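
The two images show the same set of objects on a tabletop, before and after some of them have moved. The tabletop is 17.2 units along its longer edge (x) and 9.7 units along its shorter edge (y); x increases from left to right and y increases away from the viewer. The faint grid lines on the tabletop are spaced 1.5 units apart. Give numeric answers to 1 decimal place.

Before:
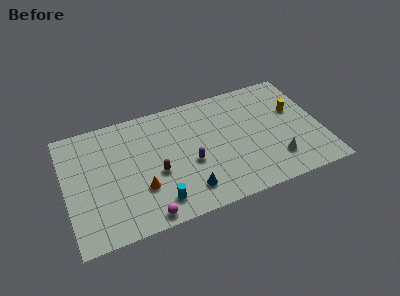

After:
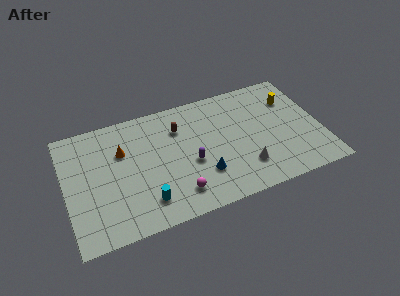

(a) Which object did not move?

the purple capsule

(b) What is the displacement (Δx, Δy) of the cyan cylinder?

(-0.8, 0.3)

The cyan cylinder started near (5.9, 1.7) and ended near (5.1, 2.0).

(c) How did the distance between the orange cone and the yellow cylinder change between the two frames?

+0.5

The distance was about 11.1 in the first image and 11.6 in the second, so they moved 0.5 units further apart.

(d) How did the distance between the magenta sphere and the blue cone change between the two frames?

-1.1

Before: roughly 3.1 units apart; after: 2.0. That's 1.1 units closer together.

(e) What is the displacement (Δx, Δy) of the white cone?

(-2.1, 0.1)

From the two frames, the white cone sits at roughly (13.9, 2.3) before and (11.8, 2.4) after.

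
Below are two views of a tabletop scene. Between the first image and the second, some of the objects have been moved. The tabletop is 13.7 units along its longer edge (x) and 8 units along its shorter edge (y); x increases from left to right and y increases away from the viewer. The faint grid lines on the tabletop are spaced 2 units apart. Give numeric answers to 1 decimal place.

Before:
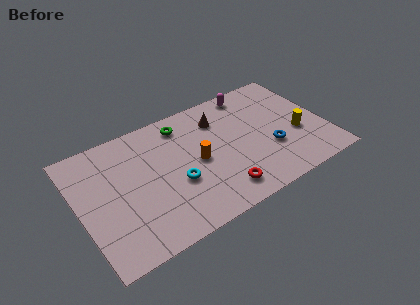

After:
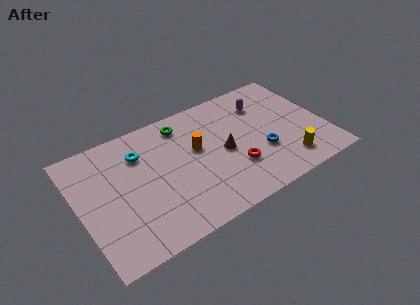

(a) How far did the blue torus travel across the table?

0.5

The blue torus moved from about (10.5, 2.8) to (10.0, 2.8), a distance of √(0.5² + 0.0²) ≈ 0.5.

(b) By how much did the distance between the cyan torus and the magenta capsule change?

+0.7

They were about 6.3 units apart before and 7.0 after — 0.7 units further apart.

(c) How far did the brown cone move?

2.3

The brown cone was near (8.1, 6.1) before and (8.0, 3.8) after, so it travelled √(0.1² + 2.3²) ≈ 2.3 units.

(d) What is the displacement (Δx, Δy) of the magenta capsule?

(0.5, -1.1)

The magenta capsule started near (10.1, 7.1) and ended near (10.6, 6.0).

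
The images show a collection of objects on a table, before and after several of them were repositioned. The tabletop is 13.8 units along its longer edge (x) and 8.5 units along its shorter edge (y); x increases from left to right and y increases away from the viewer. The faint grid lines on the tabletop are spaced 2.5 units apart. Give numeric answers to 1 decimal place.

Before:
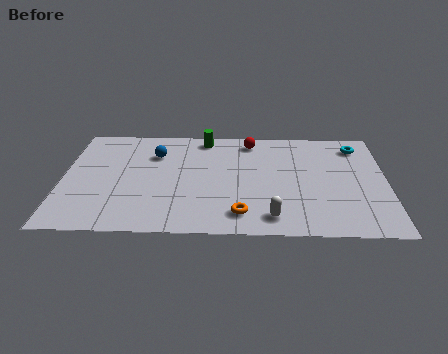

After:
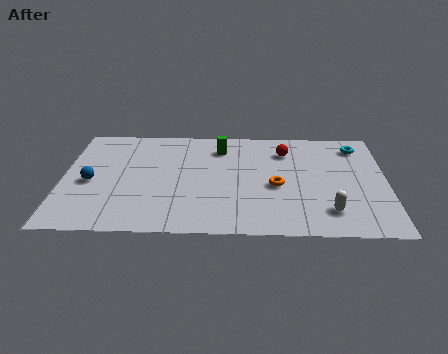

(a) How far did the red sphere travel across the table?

1.7

The red sphere moved from about (8.0, 7.3) to (9.5, 6.5), a distance of √(1.5² + 0.8²) ≈ 1.7.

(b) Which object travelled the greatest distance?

the blue sphere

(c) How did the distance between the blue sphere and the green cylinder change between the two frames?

+3.7

Before: roughly 2.5 units apart; after: 6.2. That's 3.7 units further apart.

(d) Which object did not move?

the cyan torus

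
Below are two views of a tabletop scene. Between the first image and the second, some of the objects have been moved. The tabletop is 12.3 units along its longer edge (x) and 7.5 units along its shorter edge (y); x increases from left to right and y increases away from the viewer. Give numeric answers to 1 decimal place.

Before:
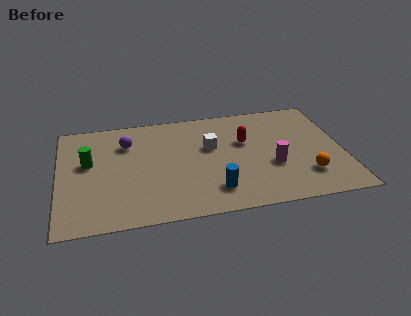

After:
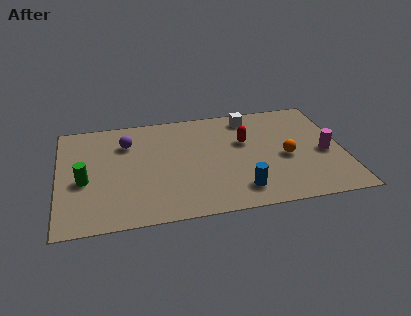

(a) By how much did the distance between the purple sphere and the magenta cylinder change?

+2.0

They were about 6.8 units apart before and 8.8 after — 2.0 units further apart.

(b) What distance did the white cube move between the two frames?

2.5

The white cube moved from about (6.6, 4.6) to (8.4, 6.4), a distance of √(1.8² + 1.8²) ≈ 2.5.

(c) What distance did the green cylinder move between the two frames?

1.2

The green cylinder moved from about (1.3, 4.4) to (1.1, 3.2), a distance of √(0.2² + 1.2²) ≈ 1.2.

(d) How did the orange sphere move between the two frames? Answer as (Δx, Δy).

(-0.8, 1.4)

The orange sphere started near (10.6, 1.9) and ended near (9.8, 3.3).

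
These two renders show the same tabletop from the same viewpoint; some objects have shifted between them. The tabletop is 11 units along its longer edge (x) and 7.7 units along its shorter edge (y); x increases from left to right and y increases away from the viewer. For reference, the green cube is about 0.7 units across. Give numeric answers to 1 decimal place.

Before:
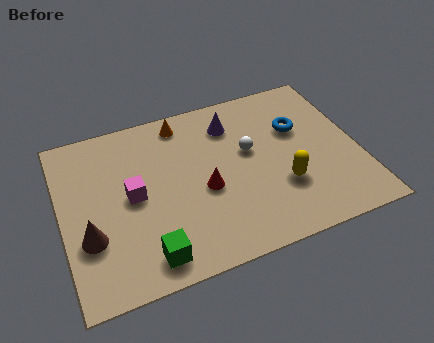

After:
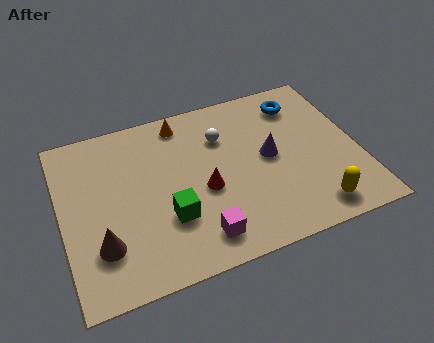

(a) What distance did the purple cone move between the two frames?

2.3

The purple cone was near (6.5, 6.0) before and (7.7, 4.0) after, so it travelled √(1.2² + 2.0²) ≈ 2.3 units.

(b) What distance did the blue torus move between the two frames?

1.2

The blue torus was near (8.9, 5.0) before and (9.1, 6.2) after, so it travelled √(0.2² + 1.2²) ≈ 1.2 units.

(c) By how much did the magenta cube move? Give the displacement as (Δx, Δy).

(2.2, -2.6)

From the two frames, the magenta cube sits at roughly (2.6, 3.9) before and (4.8, 1.3) after.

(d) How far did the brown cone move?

0.6

From (0.9, 2.6) to (1.3, 2.1), the brown cone covered √(0.4² + 0.5²) ≈ 0.6 units.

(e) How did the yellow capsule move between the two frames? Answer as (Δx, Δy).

(1.0, -1.4)

The yellow capsule was at about (8.0, 2.5) and moved to about (9.0, 1.1).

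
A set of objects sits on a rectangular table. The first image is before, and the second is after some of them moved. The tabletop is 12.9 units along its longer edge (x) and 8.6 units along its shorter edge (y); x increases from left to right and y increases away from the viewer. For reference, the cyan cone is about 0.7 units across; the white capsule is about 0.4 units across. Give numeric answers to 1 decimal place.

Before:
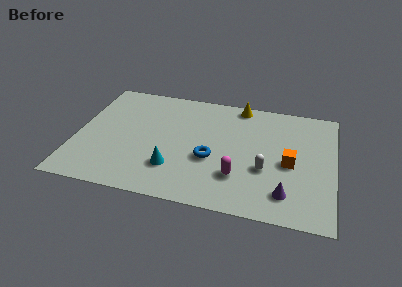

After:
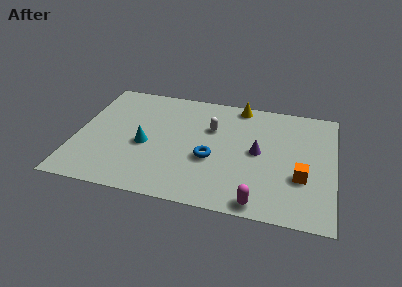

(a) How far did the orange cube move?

1.1

The orange cube was near (10.7, 3.9) before and (11.3, 3.0) after, so it travelled √(0.6² + 0.9²) ≈ 1.1 units.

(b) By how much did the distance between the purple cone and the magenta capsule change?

+1.1

They were about 2.5 units apart before and 3.6 after — 1.1 units further apart.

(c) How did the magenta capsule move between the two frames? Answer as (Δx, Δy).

(1.1, -1.6)

The magenta capsule started near (8.2, 2.4) and ended near (9.3, 0.8).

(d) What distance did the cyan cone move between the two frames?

2.1

The cyan cone moved from about (5.0, 2.3) to (3.5, 3.7), a distance of √(1.5² + 1.4²) ≈ 2.1.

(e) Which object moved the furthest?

the white capsule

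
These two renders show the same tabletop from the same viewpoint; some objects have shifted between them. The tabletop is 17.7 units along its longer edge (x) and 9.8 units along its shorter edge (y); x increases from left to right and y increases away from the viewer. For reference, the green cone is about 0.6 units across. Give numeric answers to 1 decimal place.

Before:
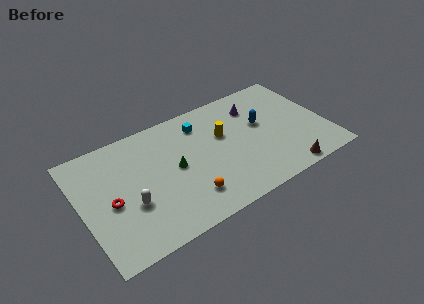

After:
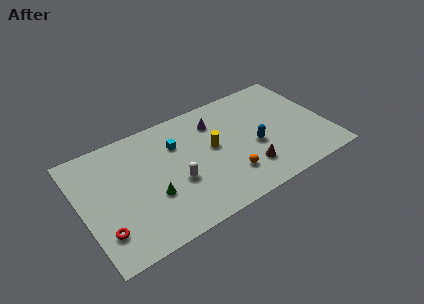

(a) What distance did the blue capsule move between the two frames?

1.9

The blue capsule was near (13.2, 5.8) before and (12.4, 4.1) after, so it travelled √(0.8² + 1.7²) ≈ 1.9 units.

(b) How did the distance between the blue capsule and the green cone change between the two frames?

+1.1

The distance was about 6.5 in the first image and 7.6 in the second, so they moved 1.1 units further apart.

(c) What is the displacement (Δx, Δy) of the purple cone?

(-3.0, 0.0)

From the two frames, the purple cone sits at roughly (13.0, 7.5) before and (10.0, 7.5) after.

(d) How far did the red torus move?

2.2

From (2.0, 4.4) to (1.2, 2.4), the red torus covered √(0.8² + 2.0²) ≈ 2.2 units.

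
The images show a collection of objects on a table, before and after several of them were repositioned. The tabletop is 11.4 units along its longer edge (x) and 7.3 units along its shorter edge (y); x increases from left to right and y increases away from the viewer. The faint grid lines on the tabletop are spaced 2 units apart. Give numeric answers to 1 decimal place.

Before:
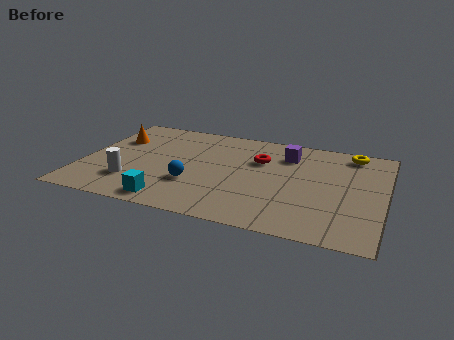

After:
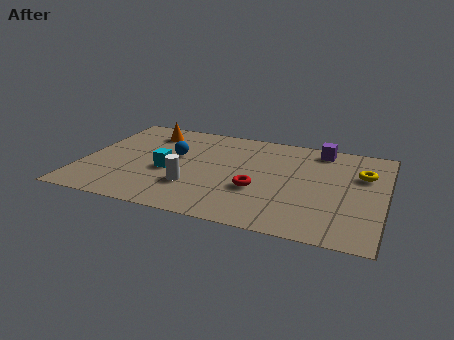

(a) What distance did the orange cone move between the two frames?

1.5

The orange cone moved from about (1.0, 5.0) to (2.2, 5.9), a distance of √(1.2² + 0.9²) ≈ 1.5.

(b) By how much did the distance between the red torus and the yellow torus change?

+0.7

The distance was about 3.7 in the first image and 4.4 in the second, so they moved 0.7 units further apart.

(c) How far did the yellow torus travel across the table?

1.6

The yellow torus moved from about (10.0, 6.4) to (10.5, 4.9), a distance of √(0.5² + 1.5²) ≈ 1.6.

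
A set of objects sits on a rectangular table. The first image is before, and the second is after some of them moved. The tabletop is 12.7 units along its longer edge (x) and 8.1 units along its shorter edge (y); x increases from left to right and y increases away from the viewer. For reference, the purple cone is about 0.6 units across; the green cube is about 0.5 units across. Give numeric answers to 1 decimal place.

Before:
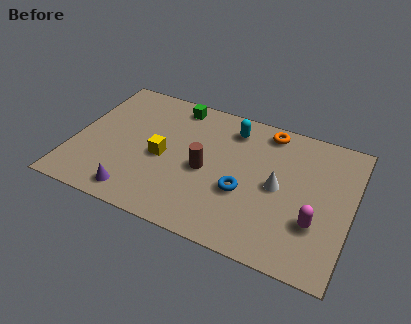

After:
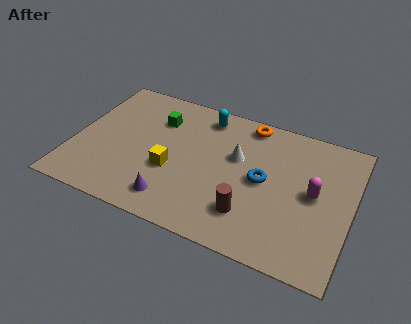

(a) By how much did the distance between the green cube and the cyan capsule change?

-0.4

The distance was about 2.7 in the first image and 2.3 in the second, so they moved 0.4 units closer together.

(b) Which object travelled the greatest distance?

the brown cylinder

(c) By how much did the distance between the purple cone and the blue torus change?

-0.4

Before: roughly 5.1 units apart; after: 4.7. That's 0.4 units closer together.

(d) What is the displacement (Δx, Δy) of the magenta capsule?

(-0.2, 1.6)

The magenta capsule started near (11.2, 2.6) and ended near (11.0, 4.2).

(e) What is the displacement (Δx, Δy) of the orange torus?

(-0.9, 0.1)

The orange torus started near (8.6, 7.1) and ended near (7.7, 7.2).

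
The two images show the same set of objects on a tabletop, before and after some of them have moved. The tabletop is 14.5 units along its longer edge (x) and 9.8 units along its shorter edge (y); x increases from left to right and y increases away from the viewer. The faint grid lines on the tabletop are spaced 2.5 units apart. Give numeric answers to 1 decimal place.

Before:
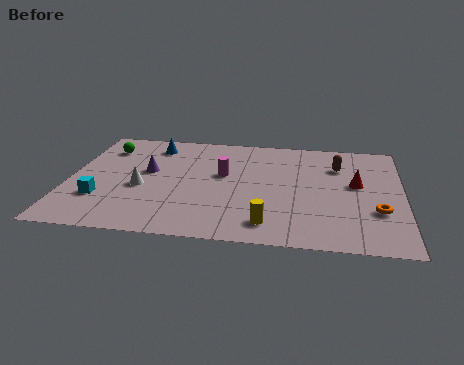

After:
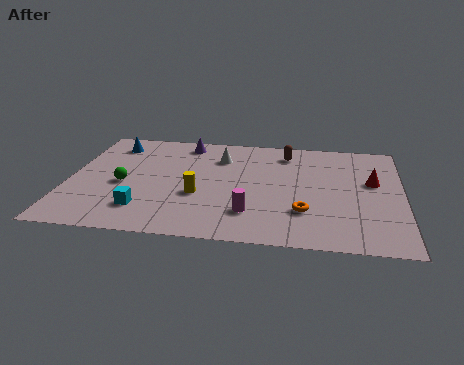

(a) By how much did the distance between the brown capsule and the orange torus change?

+1.1

They were about 4.3 units apart before and 5.4 after — 1.1 units further apart.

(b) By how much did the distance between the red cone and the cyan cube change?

-0.9

They were about 11.3 units apart before and 10.4 after — 0.9 units closer together.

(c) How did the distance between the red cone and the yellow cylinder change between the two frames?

+2.4

Before: roughly 5.4 units apart; after: 7.8. That's 2.4 units further apart.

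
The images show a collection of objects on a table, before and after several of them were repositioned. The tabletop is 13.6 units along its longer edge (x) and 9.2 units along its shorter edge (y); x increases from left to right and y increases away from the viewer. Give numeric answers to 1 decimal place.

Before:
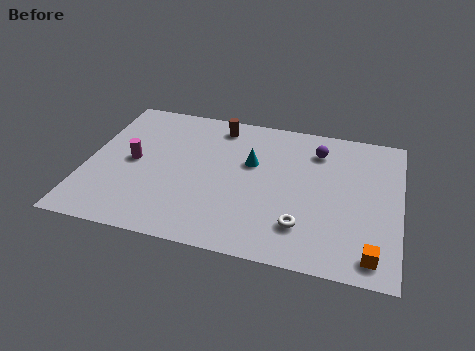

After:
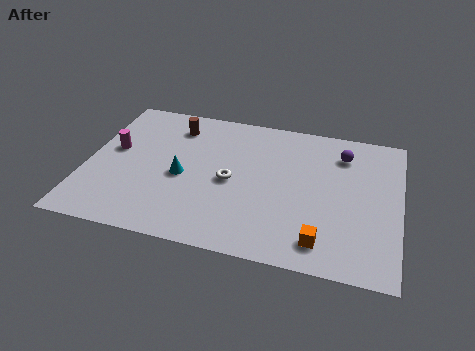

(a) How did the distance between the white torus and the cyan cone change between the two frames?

-2.1

They were about 4.2 units apart before and 2.1 after — 2.1 units closer together.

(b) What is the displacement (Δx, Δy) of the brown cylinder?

(-1.9, -0.5)

From the two frames, the brown cylinder sits at roughly (5.5, 7.9) before and (3.6, 7.4) after.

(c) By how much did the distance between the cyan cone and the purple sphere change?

+4.3

The distance was about 3.2 in the first image and 7.5 in the second, so they moved 4.3 units further apart.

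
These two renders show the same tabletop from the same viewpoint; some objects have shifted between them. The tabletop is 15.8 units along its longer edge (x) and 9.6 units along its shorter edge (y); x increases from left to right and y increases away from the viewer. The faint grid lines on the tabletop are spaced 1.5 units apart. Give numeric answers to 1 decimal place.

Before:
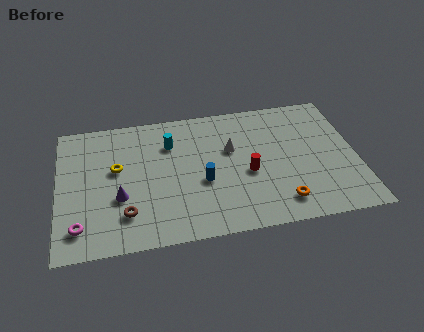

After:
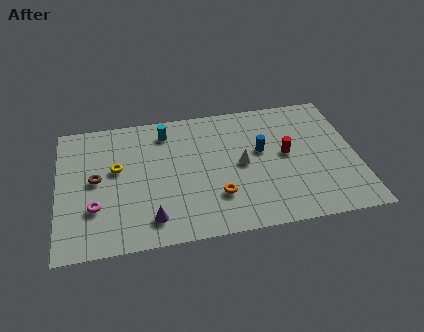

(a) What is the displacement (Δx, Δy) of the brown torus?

(-1.5, 2.7)

The brown torus was at about (3.5, 2.3) and moved to about (2.0, 5.0).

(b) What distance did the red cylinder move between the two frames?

2.3

The red cylinder was near (10.0, 4.1) before and (12.1, 5.1) after, so it travelled √(2.1² + 1.0²) ≈ 2.3 units.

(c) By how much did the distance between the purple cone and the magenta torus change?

+0.5

The distance was about 2.7 in the first image and 3.2 in the second, so they moved 0.5 units further apart.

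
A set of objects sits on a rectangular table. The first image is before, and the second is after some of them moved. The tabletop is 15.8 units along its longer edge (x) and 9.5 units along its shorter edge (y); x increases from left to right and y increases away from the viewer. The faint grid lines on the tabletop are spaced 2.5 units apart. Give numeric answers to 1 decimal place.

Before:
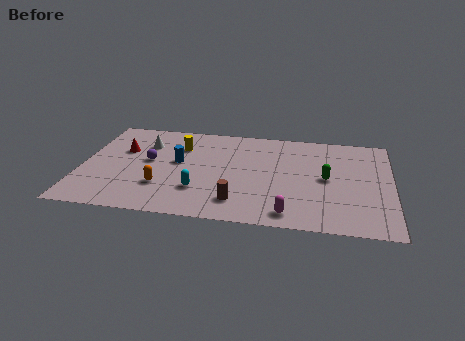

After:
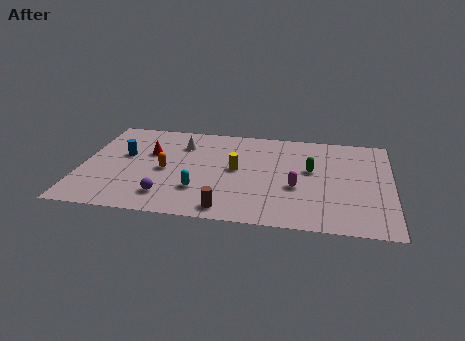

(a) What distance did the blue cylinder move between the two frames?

2.8

The blue cylinder was near (4.9, 5.3) before and (2.1, 5.6) after, so it travelled √(2.8² + 0.3²) ≈ 2.8 units.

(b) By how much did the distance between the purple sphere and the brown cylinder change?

-2.5

The distance was about 5.7 in the first image and 3.2 in the second, so they moved 2.5 units closer together.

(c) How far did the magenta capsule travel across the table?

2.5

The magenta capsule moved from about (10.7, 1.2) to (11.0, 3.7), a distance of √(0.3² + 2.5²) ≈ 2.5.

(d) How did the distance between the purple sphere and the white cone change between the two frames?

+3.5

Before: roughly 1.7 units apart; after: 5.2. That's 3.5 units further apart.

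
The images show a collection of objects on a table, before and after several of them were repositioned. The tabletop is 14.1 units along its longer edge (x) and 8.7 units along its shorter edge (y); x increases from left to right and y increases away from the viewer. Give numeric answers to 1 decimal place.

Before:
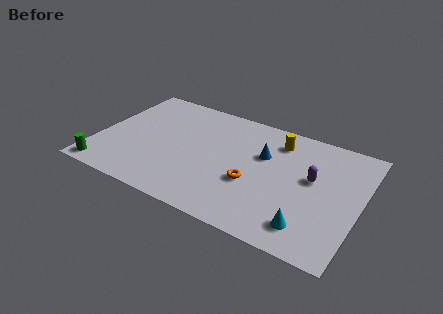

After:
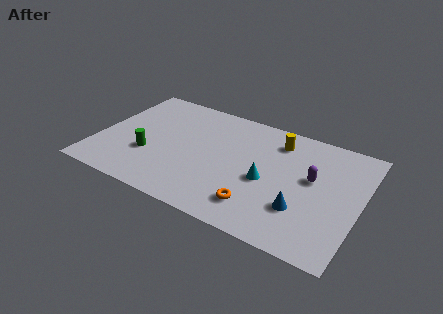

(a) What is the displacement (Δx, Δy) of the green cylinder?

(2.1, 2.1)

The green cylinder was at about (0.8, 0.9) and moved to about (2.9, 3.0).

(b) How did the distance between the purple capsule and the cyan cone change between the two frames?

-0.8

They were about 3.4 units apart before and 2.6 after — 0.8 units closer together.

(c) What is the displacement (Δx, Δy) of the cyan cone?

(-2.5, 2.2)

From the two frames, the cyan cone sits at roughly (11.7, 1.6) before and (9.2, 3.8) after.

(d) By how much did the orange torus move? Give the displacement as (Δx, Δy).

(0.5, -1.5)

The orange torus was at about (8.5, 3.3) and moved to about (9.0, 1.8).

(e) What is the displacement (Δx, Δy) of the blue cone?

(2.4, -3.0)

From the two frames, the blue cone sits at roughly (8.8, 5.6) before and (11.2, 2.6) after.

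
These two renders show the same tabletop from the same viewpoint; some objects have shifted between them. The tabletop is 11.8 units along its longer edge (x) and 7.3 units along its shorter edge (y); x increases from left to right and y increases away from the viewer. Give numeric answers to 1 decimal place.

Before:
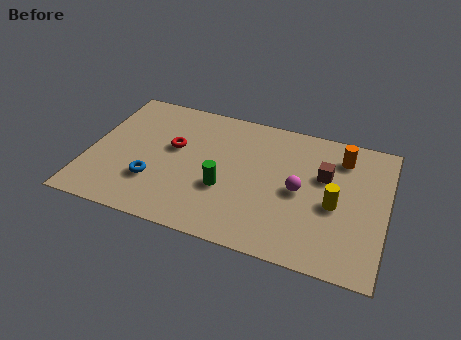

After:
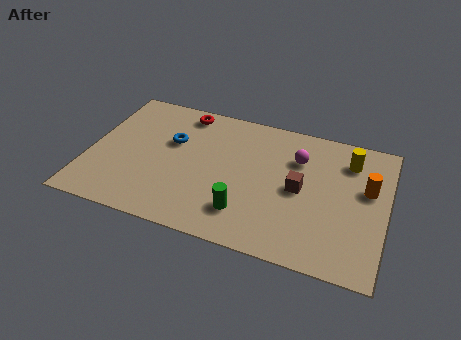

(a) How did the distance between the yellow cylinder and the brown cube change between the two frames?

+1.3

The distance was about 1.5 in the first image and 2.8 in the second, so they moved 1.3 units further apart.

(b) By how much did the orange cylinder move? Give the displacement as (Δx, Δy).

(1.1, -1.4)

The orange cylinder was at about (9.9, 5.8) and moved to about (11.0, 4.4).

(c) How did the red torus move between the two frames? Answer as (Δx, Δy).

(0.2, 2.1)

The red torus was at about (3.3, 4.3) and moved to about (3.5, 6.4).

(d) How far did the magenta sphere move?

1.7

The magenta sphere was near (8.4, 3.5) before and (8.2, 5.2) after, so it travelled √(0.2² + 1.7²) ≈ 1.7 units.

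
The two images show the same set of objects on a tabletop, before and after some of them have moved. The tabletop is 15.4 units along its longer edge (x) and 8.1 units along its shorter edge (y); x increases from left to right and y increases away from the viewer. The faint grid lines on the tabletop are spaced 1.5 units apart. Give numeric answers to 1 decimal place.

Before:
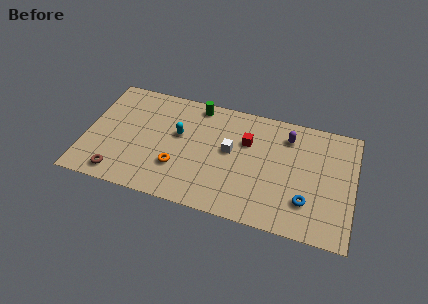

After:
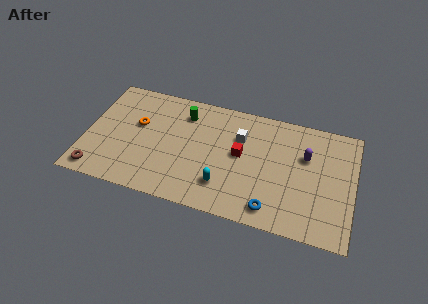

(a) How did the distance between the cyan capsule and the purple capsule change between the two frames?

-0.8

The distance was about 6.4 in the first image and 5.6 in the second, so they moved 0.8 units closer together.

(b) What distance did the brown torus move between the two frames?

1.2

The brown torus was near (2.1, 1.1) before and (0.9, 1.0) after, so it travelled √(1.2² + 0.1²) ≈ 1.2 units.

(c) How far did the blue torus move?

2.1

The blue torus moved from about (12.8, 2.2) to (10.9, 1.2), a distance of √(1.9² + 1.0²) ≈ 2.1.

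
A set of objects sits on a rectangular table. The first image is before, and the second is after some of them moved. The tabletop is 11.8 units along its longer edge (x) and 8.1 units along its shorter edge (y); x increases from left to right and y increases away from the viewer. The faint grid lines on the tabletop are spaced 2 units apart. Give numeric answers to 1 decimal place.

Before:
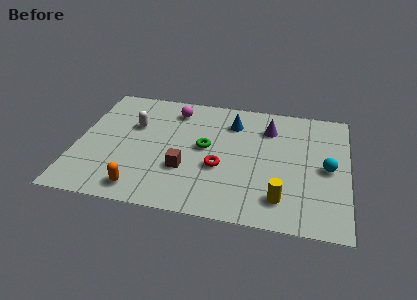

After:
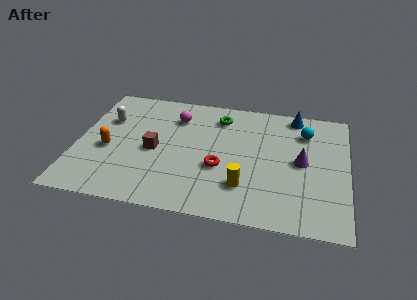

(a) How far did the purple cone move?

2.5

The purple cone was near (8.3, 6.1) before and (9.8, 4.1) after, so it travelled √(1.5² + 2.0²) ≈ 2.5 units.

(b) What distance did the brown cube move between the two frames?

1.7

The brown cube was near (4.8, 2.7) before and (3.4, 3.7) after, so it travelled √(1.4² + 1.0²) ≈ 1.7 units.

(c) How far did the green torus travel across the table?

2.3

The green torus was near (5.6, 4.3) before and (6.1, 6.5) after, so it travelled √(0.5² + 2.2²) ≈ 2.3 units.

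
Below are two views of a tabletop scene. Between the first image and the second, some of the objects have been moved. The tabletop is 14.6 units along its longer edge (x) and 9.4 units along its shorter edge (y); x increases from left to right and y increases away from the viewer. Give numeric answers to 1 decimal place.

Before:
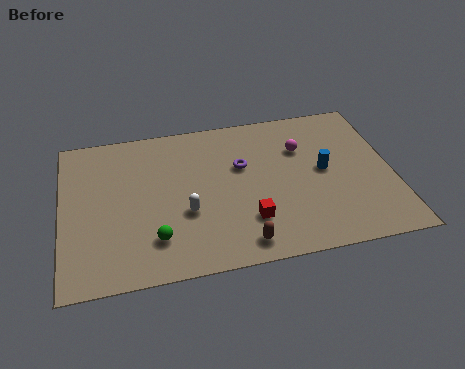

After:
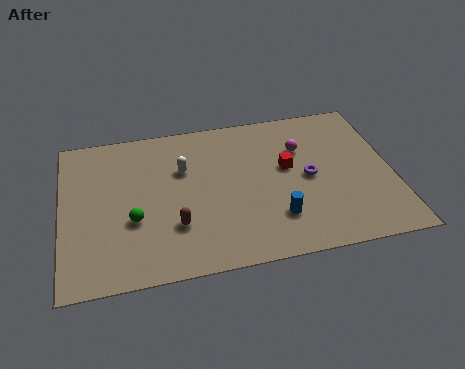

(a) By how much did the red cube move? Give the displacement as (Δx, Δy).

(1.9, 2.9)

The red cube was at about (8.1, 2.5) and moved to about (10.0, 5.4).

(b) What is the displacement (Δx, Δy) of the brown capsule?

(-2.8, 1.6)

The brown capsule was at about (7.7, 1.2) and moved to about (4.9, 2.8).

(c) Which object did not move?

the magenta sphere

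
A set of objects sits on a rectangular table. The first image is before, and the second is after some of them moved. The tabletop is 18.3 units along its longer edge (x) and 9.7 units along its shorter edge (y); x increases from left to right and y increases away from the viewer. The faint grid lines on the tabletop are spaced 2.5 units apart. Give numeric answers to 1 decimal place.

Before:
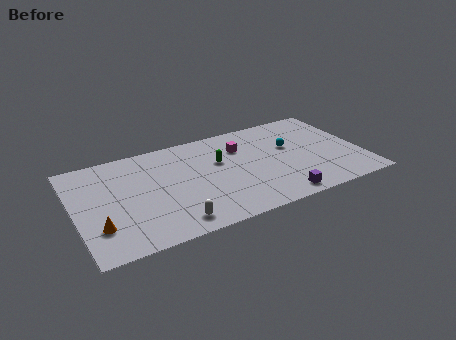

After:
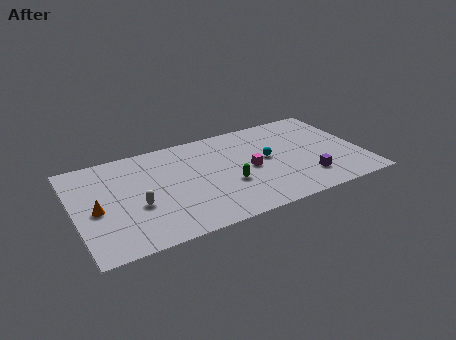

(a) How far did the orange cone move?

1.7

The orange cone moved from about (1.3, 2.7) to (1.3, 4.4), a distance of √(0.0² + 1.7²) ≈ 1.7.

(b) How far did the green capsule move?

2.5

The green capsule moved from about (9.3, 6.1) to (9.6, 3.6), a distance of √(0.3² + 2.5²) ≈ 2.5.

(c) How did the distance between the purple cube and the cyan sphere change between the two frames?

-1.4

Before: roughly 5.0 units apart; after: 3.6. That's 1.4 units closer together.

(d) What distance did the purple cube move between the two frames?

2.3

From (12.5, 1.1) to (14.5, 2.3), the purple cube covered √(2.0² + 1.2²) ≈ 2.3 units.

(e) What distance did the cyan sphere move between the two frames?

1.7

The cyan sphere moved from about (13.9, 5.9) to (12.3, 5.2), a distance of √(1.6² + 0.7²) ≈ 1.7.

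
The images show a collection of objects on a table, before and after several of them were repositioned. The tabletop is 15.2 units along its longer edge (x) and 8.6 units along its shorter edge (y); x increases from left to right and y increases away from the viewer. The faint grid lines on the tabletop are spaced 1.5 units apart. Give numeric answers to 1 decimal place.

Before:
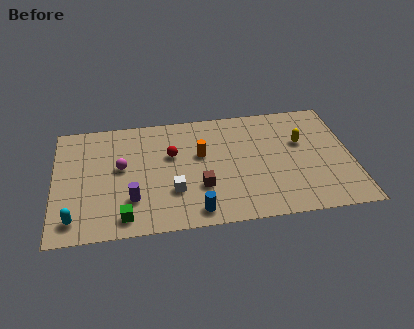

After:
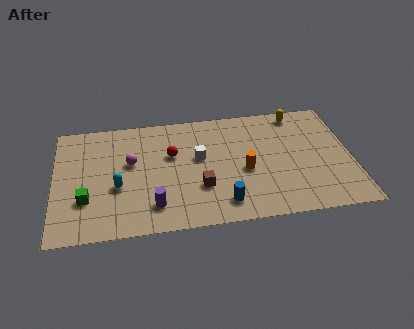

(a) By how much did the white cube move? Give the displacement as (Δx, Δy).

(1.4, 2.3)

From the two frames, the white cube sits at roughly (6.0, 2.7) before and (7.4, 5.0) after.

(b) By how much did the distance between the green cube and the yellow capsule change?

+1.9

The distance was about 10.1 in the first image and 12.0 in the second, so they moved 1.9 units further apart.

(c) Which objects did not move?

the brown cube and the red sphere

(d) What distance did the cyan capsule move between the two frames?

3.0

The cyan capsule was near (1.0, 1.4) before and (3.2, 3.4) after, so it travelled √(2.2² + 2.0²) ≈ 3.0 units.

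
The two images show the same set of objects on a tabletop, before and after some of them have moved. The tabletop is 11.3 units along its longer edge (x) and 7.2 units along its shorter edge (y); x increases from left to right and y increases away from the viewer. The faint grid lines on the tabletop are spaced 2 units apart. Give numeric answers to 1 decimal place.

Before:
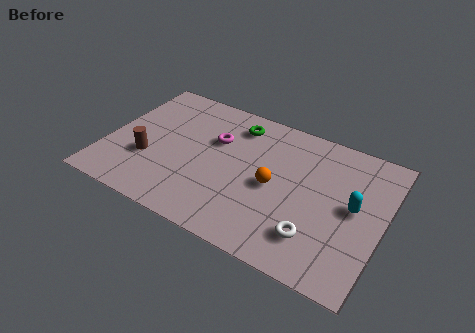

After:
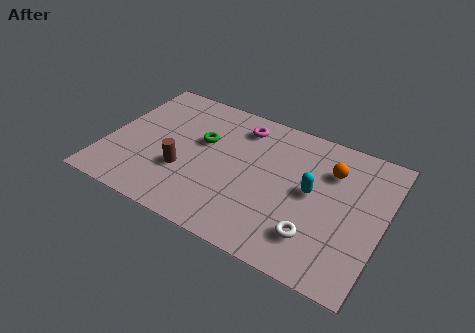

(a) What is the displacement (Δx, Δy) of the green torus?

(-1.2, -1.5)

From the two frames, the green torus sits at roughly (5.0, 5.9) before and (3.8, 4.4) after.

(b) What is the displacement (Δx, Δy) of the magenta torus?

(0.9, 1.2)

The magenta torus was at about (4.3, 4.7) and moved to about (5.2, 5.9).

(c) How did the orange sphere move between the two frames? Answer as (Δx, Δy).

(2.1, 1.8)

The orange sphere was at about (6.9, 3.4) and moved to about (9.0, 5.2).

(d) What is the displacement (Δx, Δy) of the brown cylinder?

(1.5, 0.0)

From the two frames, the brown cylinder sits at roughly (1.8, 2.5) before and (3.3, 2.5) after.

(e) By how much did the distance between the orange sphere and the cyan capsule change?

-1.7

Before: roughly 3.2 units apart; after: 1.5. That's 1.7 units closer together.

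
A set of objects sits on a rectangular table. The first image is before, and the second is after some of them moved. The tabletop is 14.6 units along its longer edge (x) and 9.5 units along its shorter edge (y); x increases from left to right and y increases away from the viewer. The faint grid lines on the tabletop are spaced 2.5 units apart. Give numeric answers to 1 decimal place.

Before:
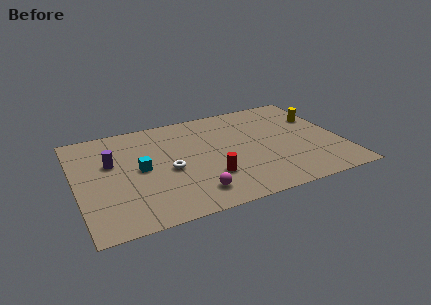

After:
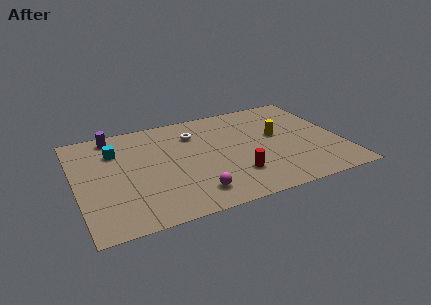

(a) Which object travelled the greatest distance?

the white torus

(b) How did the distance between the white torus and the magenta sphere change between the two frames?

+2.7

They were about 2.7 units apart before and 5.4 after — 2.7 units further apart.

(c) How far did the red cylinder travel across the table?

1.4

From (7.1, 2.8) to (8.5, 2.5), the red cylinder covered √(1.4² + 0.3²) ≈ 1.4 units.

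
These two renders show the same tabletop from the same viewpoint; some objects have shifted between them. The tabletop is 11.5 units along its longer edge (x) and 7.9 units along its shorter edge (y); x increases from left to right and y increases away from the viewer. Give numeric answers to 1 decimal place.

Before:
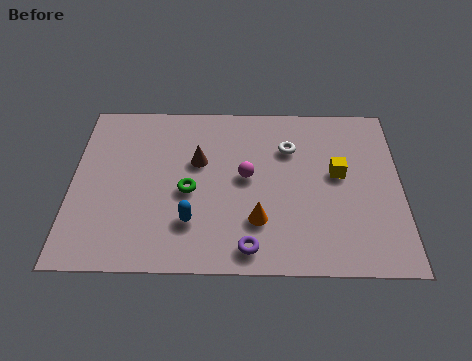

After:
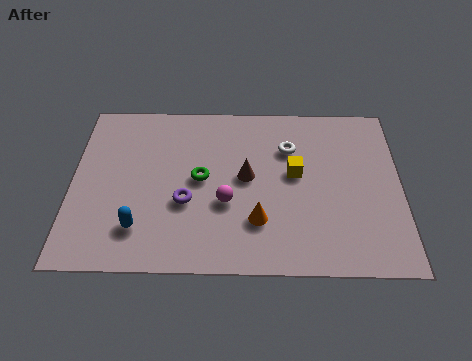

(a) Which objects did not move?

the orange cone and the white torus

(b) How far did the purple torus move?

3.0

The purple torus was near (6.2, 1.0) before and (4.0, 3.0) after, so it travelled √(2.2² + 2.0²) ≈ 3.0 units.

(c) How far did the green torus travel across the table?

0.7

The green torus was near (4.1, 3.5) before and (4.5, 4.1) after, so it travelled √(0.4² + 0.6²) ≈ 0.7 units.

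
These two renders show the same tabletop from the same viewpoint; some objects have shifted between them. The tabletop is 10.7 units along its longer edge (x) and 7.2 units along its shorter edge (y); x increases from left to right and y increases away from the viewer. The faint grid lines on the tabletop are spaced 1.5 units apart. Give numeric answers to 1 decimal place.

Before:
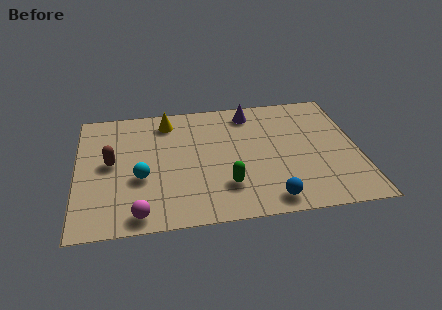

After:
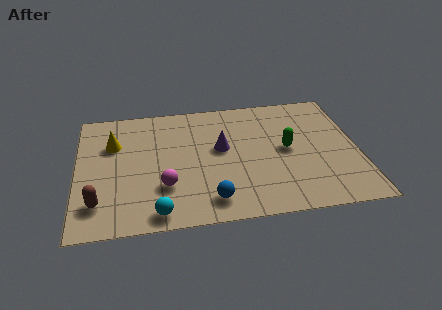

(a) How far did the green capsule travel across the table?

3.0

From (5.6, 1.9) to (8.0, 3.7), the green capsule covered √(2.4² + 1.8²) ≈ 3.0 units.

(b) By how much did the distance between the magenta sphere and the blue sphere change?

-2.9

Before: roughly 4.9 units apart; after: 2.0. That's 2.9 units closer together.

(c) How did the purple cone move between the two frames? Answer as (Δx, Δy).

(-1.2, -2.0)

From the two frames, the purple cone sits at roughly (6.7, 6.1) before and (5.5, 4.1) after.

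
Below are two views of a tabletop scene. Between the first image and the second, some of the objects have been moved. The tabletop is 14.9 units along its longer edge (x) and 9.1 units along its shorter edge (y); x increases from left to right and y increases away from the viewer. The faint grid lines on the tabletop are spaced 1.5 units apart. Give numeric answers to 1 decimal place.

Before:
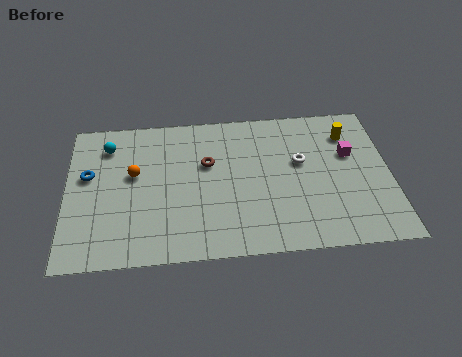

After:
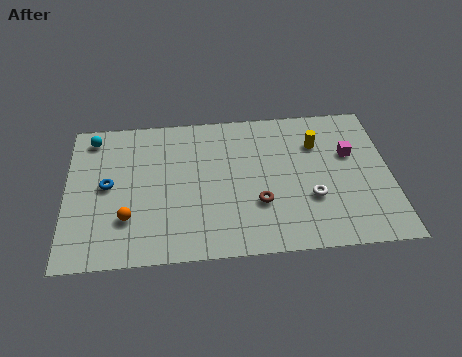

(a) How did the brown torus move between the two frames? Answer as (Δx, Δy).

(2.3, -2.7)

The brown torus started near (6.5, 5.7) and ended near (8.8, 3.0).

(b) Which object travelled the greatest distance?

the brown torus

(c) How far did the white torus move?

2.3

The white torus was near (10.8, 5.4) before and (11.2, 3.1) after, so it travelled √(0.4² + 2.3²) ≈ 2.3 units.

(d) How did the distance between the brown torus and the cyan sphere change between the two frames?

+4.2

The distance was about 4.8 in the first image and 9.0 in the second, so they moved 4.2 units further apart.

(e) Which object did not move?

the magenta cube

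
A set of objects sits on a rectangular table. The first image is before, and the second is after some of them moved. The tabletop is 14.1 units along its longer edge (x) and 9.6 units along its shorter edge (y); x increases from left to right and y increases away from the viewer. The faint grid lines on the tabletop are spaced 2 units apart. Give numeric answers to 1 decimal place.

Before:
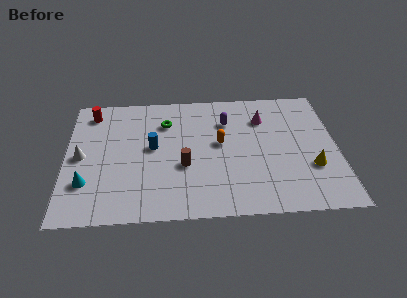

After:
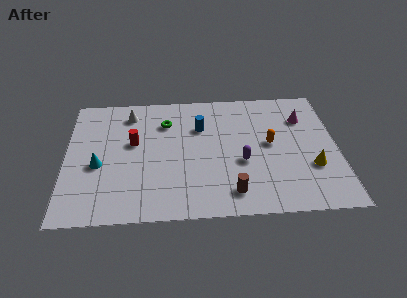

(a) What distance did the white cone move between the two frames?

4.1

The white cone moved from about (0.8, 4.7) to (3.3, 7.9), a distance of √(2.5² + 3.2²) ≈ 4.1.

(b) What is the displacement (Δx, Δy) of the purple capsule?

(0.7, -3.2)

The purple capsule was at about (8.4, 7.0) and moved to about (9.1, 3.8).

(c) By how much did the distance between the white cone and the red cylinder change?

-1.1

The distance was about 3.4 in the first image and 2.3 in the second, so they moved 1.1 units closer together.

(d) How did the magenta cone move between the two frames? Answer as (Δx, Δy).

(2.1, -0.1)

The magenta cone started near (10.3, 7.1) and ended near (12.4, 7.0).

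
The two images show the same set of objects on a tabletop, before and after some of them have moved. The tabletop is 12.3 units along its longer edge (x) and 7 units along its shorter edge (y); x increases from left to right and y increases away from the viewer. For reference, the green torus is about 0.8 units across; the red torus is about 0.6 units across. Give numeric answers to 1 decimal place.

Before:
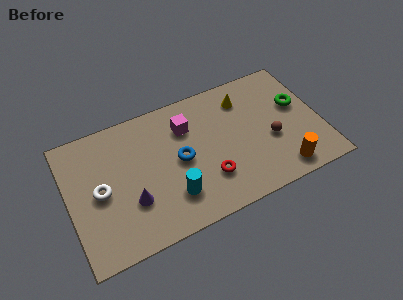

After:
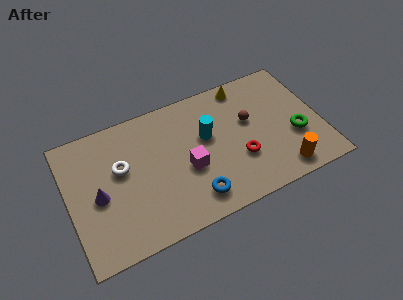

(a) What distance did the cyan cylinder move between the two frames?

3.1

The cyan cylinder moved from about (4.8, 1.8) to (6.8, 4.2), a distance of √(2.0² + 2.4²) ≈ 3.1.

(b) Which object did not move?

the orange cylinder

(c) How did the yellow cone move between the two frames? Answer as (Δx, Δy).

(0.1, 0.7)

The yellow cone started near (8.8, 5.5) and ended near (8.9, 6.2).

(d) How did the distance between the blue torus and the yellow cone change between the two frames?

+1.9

Before: roughly 3.9 units apart; after: 5.8. That's 1.9 units further apart.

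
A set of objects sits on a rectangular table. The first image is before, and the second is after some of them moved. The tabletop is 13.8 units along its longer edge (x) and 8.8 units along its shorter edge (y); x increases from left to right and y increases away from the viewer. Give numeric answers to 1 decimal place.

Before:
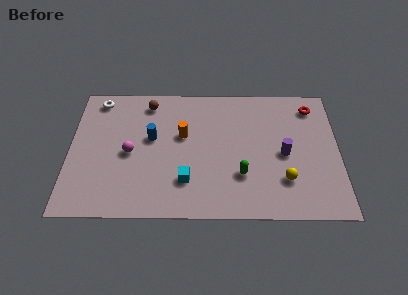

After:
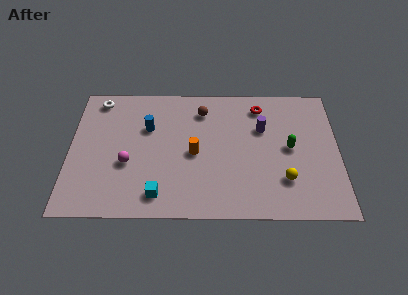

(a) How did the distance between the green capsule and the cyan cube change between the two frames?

+4.6

Before: roughly 2.8 units apart; after: 7.4. That's 4.6 units further apart.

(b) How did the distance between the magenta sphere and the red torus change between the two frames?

-2.1

Before: roughly 9.9 units apart; after: 7.8. That's 2.1 units closer together.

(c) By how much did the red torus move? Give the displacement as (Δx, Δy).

(-2.7, 0.0)

From the two frames, the red torus sits at roughly (12.5, 7.3) before and (9.8, 7.3) after.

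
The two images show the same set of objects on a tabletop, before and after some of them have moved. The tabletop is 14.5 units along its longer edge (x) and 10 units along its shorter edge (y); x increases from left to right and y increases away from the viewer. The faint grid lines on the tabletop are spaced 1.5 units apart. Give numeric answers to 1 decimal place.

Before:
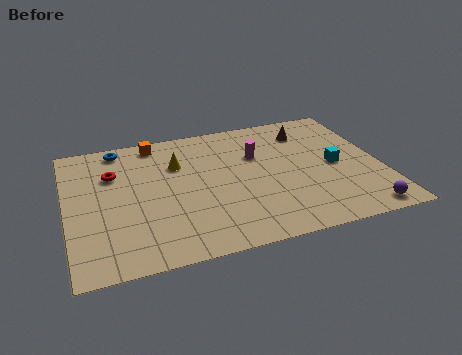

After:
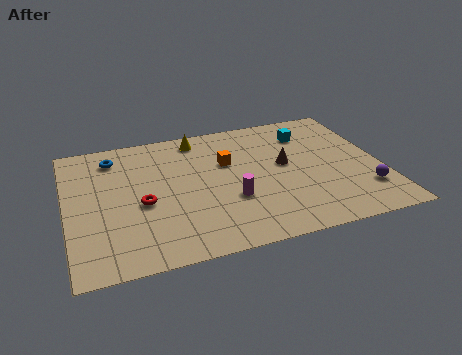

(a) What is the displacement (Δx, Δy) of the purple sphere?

(0.3, 1.5)

The purple sphere was at about (13.2, 1.0) and moved to about (13.5, 2.5).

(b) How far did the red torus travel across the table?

2.9

The red torus moved from about (2.2, 6.9) to (3.4, 4.3), a distance of √(1.2² + 2.6²) ≈ 2.9.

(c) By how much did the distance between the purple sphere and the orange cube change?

-4.7

The distance was about 11.9 in the first image and 7.2 in the second, so they moved 4.7 units closer together.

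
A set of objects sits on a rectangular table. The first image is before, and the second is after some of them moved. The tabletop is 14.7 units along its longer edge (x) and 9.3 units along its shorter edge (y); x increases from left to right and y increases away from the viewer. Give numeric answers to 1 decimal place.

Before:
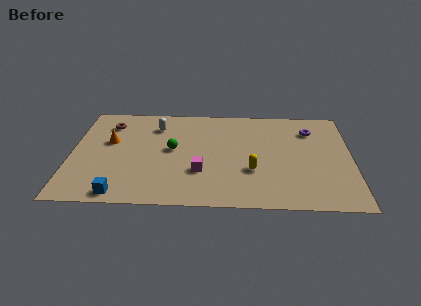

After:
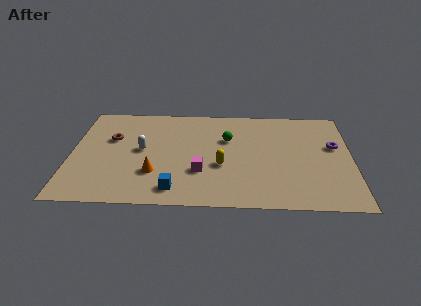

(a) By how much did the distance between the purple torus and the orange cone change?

-0.9

They were about 10.7 units apart before and 9.8 after — 0.9 units closer together.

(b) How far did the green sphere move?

3.1

The green sphere was near (5.3, 5.0) before and (8.2, 6.1) after, so it travelled √(2.9² + 1.1²) ≈ 3.1 units.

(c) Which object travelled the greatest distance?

the orange cone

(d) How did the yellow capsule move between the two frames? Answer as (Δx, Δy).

(-1.6, 0.4)

The yellow capsule was at about (9.5, 3.2) and moved to about (7.9, 3.6).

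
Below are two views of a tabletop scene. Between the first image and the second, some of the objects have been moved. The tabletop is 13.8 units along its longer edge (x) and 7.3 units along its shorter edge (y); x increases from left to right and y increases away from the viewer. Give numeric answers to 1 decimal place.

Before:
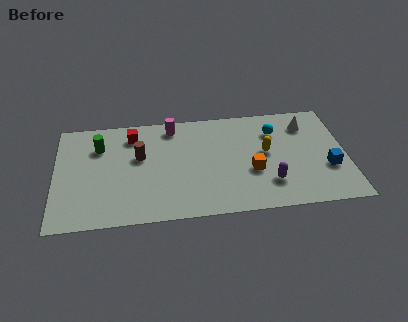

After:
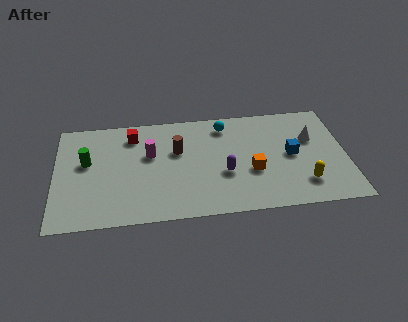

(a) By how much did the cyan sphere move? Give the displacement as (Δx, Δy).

(-2.4, 0.7)

The cyan sphere was at about (10.5, 5.4) and moved to about (8.1, 6.1).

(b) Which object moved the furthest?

the yellow capsule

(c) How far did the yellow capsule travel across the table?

2.9

From (10.0, 4.0) to (11.7, 1.7), the yellow capsule covered √(1.7² + 2.3²) ≈ 2.9 units.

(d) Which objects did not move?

the red cube and the orange cube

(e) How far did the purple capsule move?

2.3

From (10.1, 1.9) to (8.0, 2.8), the purple capsule covered √(2.1² + 0.9²) ≈ 2.3 units.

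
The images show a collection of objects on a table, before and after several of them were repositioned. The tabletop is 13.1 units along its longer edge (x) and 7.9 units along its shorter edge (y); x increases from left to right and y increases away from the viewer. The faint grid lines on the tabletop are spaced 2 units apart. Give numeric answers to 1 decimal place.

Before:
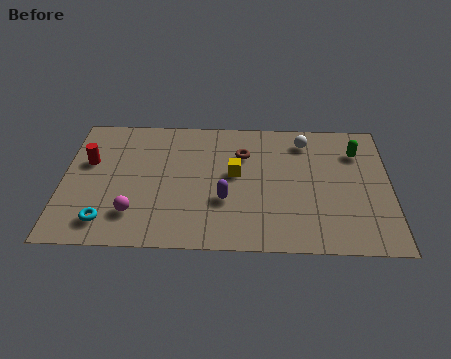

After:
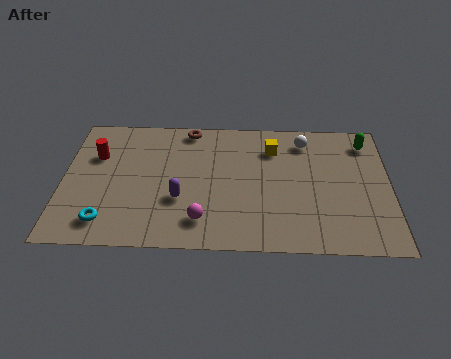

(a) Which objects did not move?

the cyan torus and the white sphere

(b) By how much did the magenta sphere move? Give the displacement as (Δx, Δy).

(2.7, -0.3)

The magenta sphere was at about (2.9, 1.9) and moved to about (5.6, 1.6).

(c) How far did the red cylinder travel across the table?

0.5

The red cylinder was near (1.0, 4.9) before and (1.3, 5.3) after, so it travelled √(0.3² + 0.4²) ≈ 0.5 units.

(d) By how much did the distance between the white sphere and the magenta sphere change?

-1.8

The distance was about 8.2 in the first image and 6.4 in the second, so they moved 1.8 units closer together.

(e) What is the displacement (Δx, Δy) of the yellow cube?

(1.5, 1.6)

The yellow cube started near (6.9, 4.4) and ended near (8.4, 6.0).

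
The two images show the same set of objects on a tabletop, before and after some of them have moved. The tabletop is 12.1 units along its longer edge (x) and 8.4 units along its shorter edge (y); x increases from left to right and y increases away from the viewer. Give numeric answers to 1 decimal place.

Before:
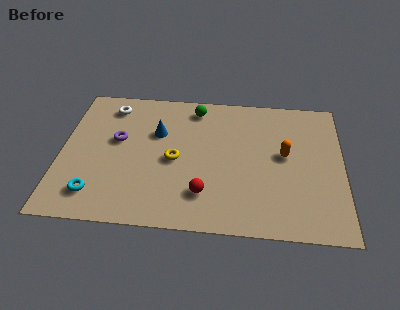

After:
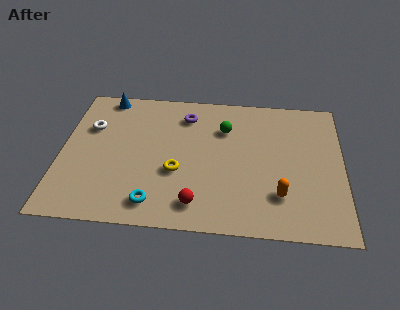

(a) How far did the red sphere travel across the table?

0.7

The red sphere was near (6.2, 2.0) before and (5.9, 1.4) after, so it travelled √(0.3² + 0.6²) ≈ 0.7 units.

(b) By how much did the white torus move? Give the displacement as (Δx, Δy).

(-0.8, -1.4)

The white torus started near (2.0, 7.0) and ended near (1.2, 5.6).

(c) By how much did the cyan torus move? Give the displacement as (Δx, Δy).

(2.5, -0.3)

The cyan torus was at about (1.6, 1.6) and moved to about (4.1, 1.3).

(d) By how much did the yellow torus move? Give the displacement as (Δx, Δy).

(0.1, -0.7)

From the two frames, the yellow torus sits at roughly (4.9, 3.9) before and (5.0, 3.2) after.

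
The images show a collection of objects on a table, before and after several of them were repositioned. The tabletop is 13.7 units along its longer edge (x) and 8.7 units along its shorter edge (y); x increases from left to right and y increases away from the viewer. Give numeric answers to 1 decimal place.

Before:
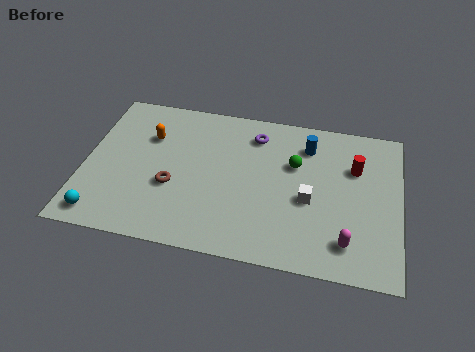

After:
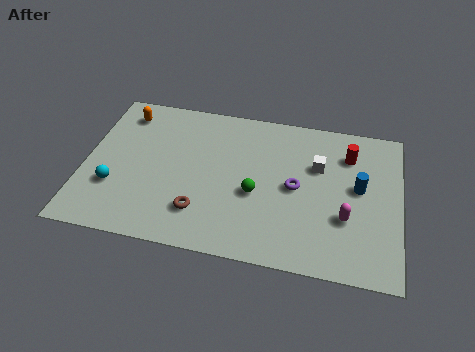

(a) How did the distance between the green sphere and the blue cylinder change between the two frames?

+3.3

Before: roughly 1.3 units apart; after: 4.6. That's 3.3 units further apart.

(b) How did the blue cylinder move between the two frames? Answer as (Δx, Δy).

(2.3, -2.0)

The blue cylinder started near (9.6, 6.8) and ended near (11.9, 4.8).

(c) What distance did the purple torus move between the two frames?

3.3

From (7.3, 7.0) to (9.2, 4.3), the purple torus covered √(1.9² + 2.7²) ≈ 3.3 units.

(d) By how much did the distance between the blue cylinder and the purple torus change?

+0.4

Before: roughly 2.3 units apart; after: 2.7. That's 0.4 units further apart.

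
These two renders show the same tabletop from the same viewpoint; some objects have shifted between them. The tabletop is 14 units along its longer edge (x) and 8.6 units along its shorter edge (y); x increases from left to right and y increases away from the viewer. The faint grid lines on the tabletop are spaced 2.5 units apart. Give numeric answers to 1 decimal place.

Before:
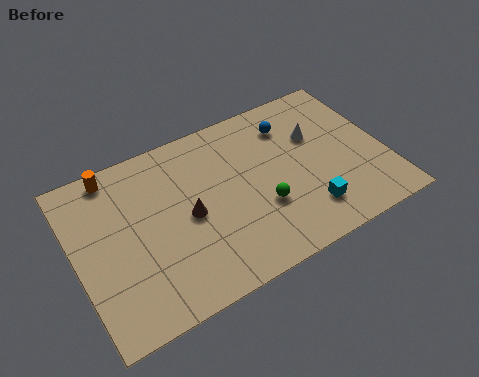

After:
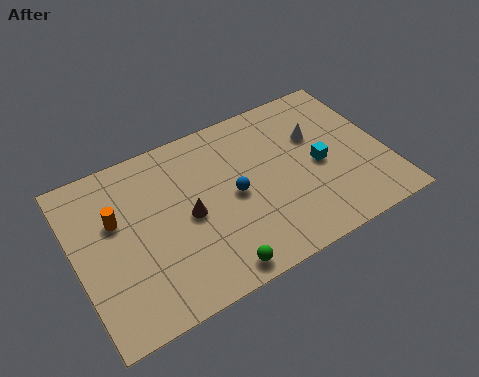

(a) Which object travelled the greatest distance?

the blue sphere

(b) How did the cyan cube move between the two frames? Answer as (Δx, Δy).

(0.9, 2.1)

From the two frames, the cyan cube sits at roughly (10.1, 1.9) before and (11.0, 4.0) after.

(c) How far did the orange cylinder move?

2.3

The orange cylinder was near (2.1, 7.7) before and (1.9, 5.4) after, so it travelled √(0.2² + 2.3²) ≈ 2.3 units.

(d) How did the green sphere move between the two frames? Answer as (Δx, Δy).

(-2.5, -2.1)

The green sphere started near (8.2, 3.0) and ended near (5.7, 0.9).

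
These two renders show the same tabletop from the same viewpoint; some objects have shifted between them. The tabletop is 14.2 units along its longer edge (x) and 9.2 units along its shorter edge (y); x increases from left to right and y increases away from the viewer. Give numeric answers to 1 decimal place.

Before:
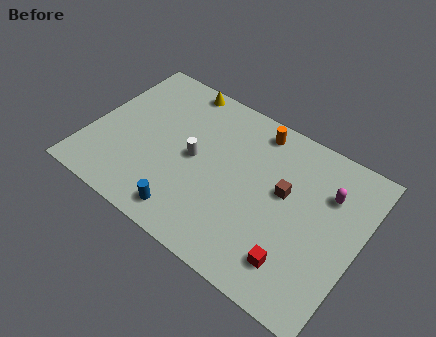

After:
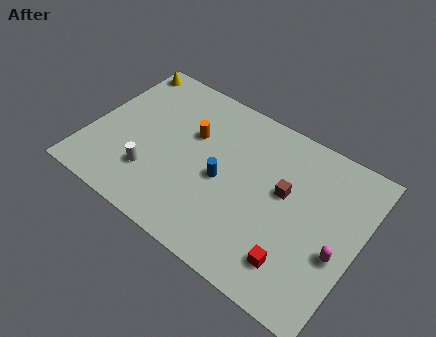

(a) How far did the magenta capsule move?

3.1

From (12.3, 6.5) to (13.3, 3.6), the magenta capsule covered √(1.0² + 2.9²) ≈ 3.1 units.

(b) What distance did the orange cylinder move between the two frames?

3.7

The orange cylinder moved from about (8.2, 8.0) to (5.1, 5.9), a distance of √(3.1² + 2.1²) ≈ 3.7.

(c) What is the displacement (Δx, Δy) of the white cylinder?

(-1.9, -2.1)

From the two frames, the white cylinder sits at roughly (5.5, 4.6) before and (3.6, 2.5) after.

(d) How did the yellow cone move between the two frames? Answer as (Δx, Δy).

(-3.1, -0.2)

From the two frames, the yellow cone sits at roughly (3.9, 8.4) before and (0.8, 8.2) after.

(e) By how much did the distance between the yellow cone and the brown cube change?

+2.8

Before: roughly 7.0 units apart; after: 9.8. That's 2.8 units further apart.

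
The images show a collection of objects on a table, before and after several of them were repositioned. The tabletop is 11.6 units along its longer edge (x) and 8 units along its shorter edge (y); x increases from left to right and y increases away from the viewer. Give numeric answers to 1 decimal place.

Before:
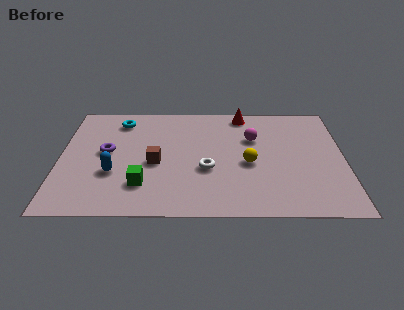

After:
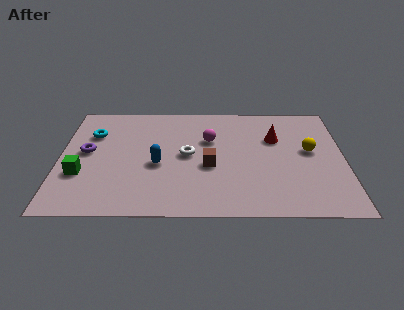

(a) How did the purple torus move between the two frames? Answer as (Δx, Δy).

(-0.8, 0.0)

From the two frames, the purple torus sits at roughly (1.9, 4.3) before and (1.1, 4.3) after.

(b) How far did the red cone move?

2.2

The red cone moved from about (7.5, 7.1) to (8.8, 5.3), a distance of √(1.3² + 1.8²) ≈ 2.2.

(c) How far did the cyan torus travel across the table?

1.5

The cyan torus was near (2.4, 6.6) before and (1.3, 5.6) after, so it travelled √(1.1² + 1.0²) ≈ 1.5 units.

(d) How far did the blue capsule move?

1.9

The blue capsule was near (2.2, 2.8) before and (4.0, 3.4) after, so it travelled √(1.8² + 0.6²) ≈ 1.9 units.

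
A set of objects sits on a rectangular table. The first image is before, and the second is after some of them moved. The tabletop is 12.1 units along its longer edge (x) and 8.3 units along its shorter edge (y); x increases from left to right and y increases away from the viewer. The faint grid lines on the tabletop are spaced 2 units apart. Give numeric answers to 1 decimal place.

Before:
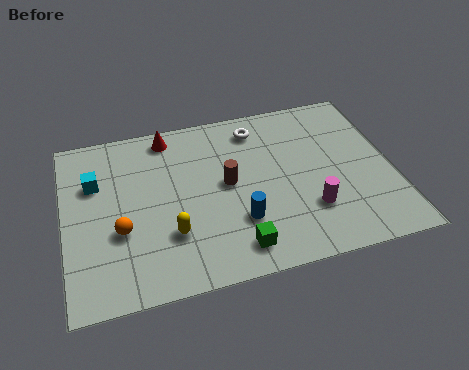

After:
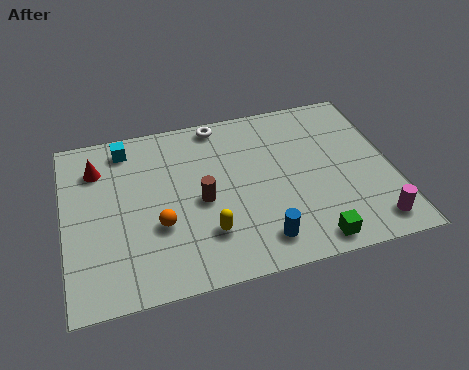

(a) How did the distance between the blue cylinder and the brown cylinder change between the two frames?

+1.2

Before: roughly 1.9 units apart; after: 3.1. That's 1.2 units further apart.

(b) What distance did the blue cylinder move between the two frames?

1.3

The blue cylinder moved from about (6.3, 2.5) to (7.0, 1.4), a distance of √(0.7² + 1.1²) ≈ 1.3.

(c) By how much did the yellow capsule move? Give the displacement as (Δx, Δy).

(1.3, -0.3)

The yellow capsule was at about (3.8, 2.5) and moved to about (5.1, 2.2).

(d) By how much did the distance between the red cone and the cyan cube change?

-1.9

They were about 3.3 units apart before and 1.4 after — 1.9 units closer together.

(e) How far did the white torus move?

1.5

The white torus was near (7.3, 6.9) before and (5.9, 7.5) after, so it travelled √(1.4² + 0.6²) ≈ 1.5 units.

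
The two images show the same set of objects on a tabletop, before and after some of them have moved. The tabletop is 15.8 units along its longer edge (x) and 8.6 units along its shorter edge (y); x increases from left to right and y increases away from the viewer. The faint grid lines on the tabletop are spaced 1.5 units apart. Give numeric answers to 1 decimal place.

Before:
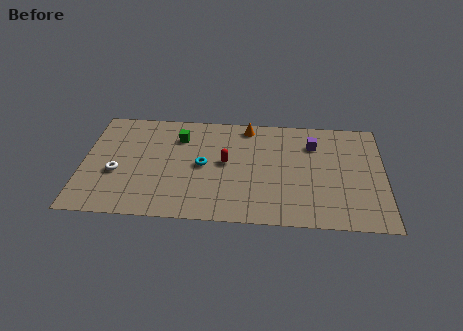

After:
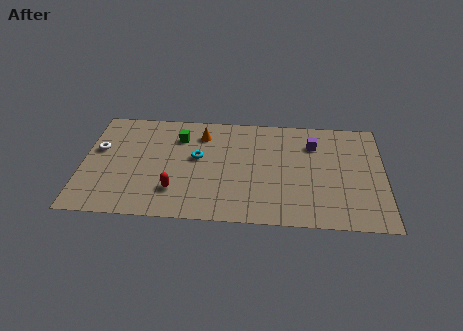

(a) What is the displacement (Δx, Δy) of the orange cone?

(-2.4, -0.8)

The orange cone started near (8.6, 7.6) and ended near (6.2, 6.8).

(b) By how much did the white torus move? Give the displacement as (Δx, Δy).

(-1.0, 1.8)

From the two frames, the white torus sits at roughly (1.8, 3.4) before and (0.8, 5.2) after.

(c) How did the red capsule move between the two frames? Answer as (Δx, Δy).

(-2.6, -2.4)

The red capsule started near (7.5, 4.6) and ended near (4.9, 2.2).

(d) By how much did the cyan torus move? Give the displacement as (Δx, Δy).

(-0.3, 0.6)

The cyan torus was at about (6.3, 4.3) and moved to about (6.0, 4.9).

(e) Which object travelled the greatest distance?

the red capsule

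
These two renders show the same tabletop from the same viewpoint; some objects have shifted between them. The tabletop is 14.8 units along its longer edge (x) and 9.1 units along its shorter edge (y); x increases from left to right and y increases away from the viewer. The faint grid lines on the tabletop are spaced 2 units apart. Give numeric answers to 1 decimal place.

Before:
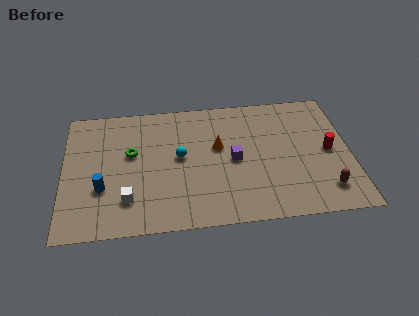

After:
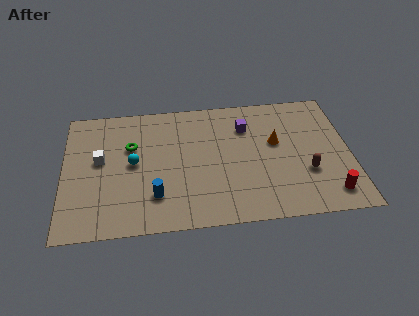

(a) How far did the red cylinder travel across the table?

3.0

From (13.7, 4.5) to (13.6, 1.5), the red cylinder covered √(0.1² + 3.0²) ≈ 3.0 units.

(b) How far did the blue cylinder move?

2.8

The blue cylinder moved from about (2.0, 3.1) to (4.7, 2.3), a distance of √(2.7² + 0.8²) ≈ 2.8.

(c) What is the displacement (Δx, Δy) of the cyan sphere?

(-2.4, -0.2)

The cyan sphere started near (6.0, 4.9) and ended near (3.6, 4.7).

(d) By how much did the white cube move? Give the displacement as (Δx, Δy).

(-1.4, 2.9)

The white cube started near (3.3, 2.2) and ended near (1.9, 5.1).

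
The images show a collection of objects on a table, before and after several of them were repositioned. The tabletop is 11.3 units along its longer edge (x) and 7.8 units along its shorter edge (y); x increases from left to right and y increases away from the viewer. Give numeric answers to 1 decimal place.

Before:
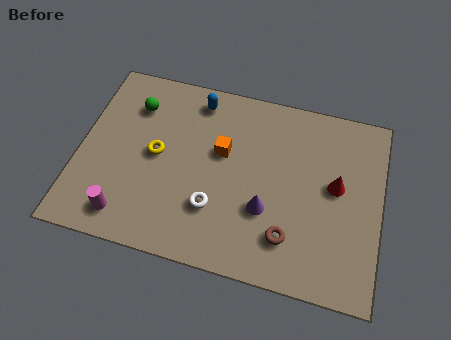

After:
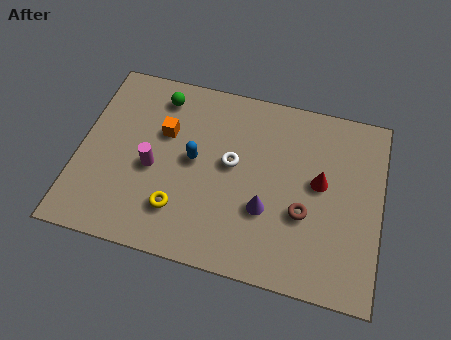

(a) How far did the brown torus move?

1.2

The brown torus was near (8.0, 1.8) before and (8.5, 2.9) after, so it travelled √(0.5² + 1.1²) ≈ 1.2 units.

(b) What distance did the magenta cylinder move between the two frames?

2.3

The magenta cylinder moved from about (2.0, 1.2) to (2.8, 3.4), a distance of √(0.8² + 2.2²) ≈ 2.3.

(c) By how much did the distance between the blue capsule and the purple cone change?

-1.8

The distance was about 4.9 in the first image and 3.1 in the second, so they moved 1.8 units closer together.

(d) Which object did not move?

the purple cone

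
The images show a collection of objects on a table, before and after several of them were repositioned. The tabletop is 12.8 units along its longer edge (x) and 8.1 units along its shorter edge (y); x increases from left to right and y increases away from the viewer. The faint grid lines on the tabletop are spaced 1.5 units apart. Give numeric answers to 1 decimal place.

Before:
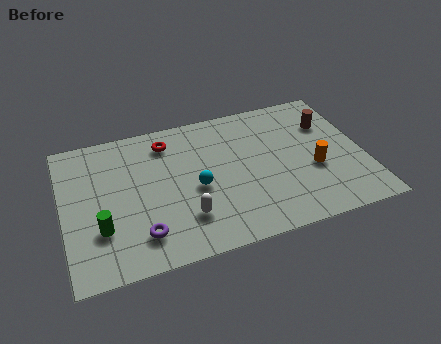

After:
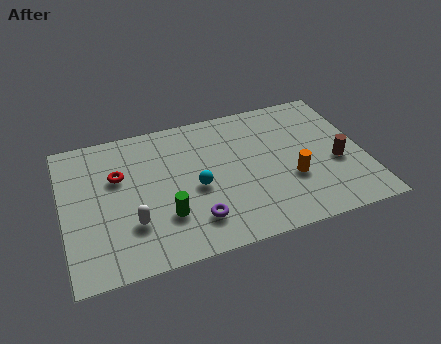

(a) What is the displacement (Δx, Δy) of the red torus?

(-2.2, -1.4)

The red torus started near (4.6, 6.6) and ended near (2.4, 5.2).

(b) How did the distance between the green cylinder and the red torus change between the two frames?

-1.8

The distance was about 5.1 in the first image and 3.3 in the second, so they moved 1.8 units closer together.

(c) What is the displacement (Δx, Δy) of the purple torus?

(2.3, 0.1)

The purple torus was at about (3.1, 1.7) and moved to about (5.4, 1.8).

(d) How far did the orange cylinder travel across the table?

1.0

From (10.6, 3.2) to (9.6, 2.9), the orange cylinder covered √(1.0² + 0.3²) ≈ 1.0 units.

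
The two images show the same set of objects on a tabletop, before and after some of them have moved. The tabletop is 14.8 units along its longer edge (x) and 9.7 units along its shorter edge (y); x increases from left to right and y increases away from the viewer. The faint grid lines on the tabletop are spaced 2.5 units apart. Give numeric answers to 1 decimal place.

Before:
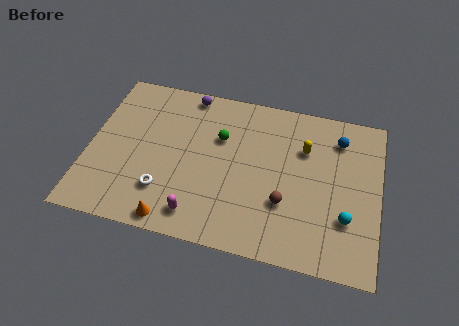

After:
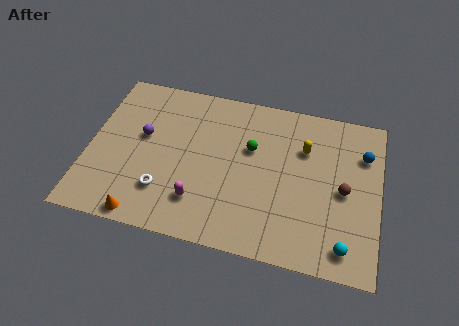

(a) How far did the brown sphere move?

3.2

From (10.1, 3.2) to (13.0, 4.6), the brown sphere covered √(2.9² + 1.4²) ≈ 3.2 units.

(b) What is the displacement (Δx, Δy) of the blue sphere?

(1.3, -0.7)

The blue sphere was at about (12.6, 7.7) and moved to about (13.9, 7.0).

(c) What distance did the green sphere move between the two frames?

1.6

The green sphere moved from about (6.6, 6.4) to (8.2, 6.1), a distance of √(1.6² + 0.3²) ≈ 1.6.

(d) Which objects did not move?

the yellow capsule and the white torus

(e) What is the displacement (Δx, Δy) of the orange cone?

(-1.5, -0.1)

The orange cone started near (4.6, 0.9) and ended near (3.1, 0.8).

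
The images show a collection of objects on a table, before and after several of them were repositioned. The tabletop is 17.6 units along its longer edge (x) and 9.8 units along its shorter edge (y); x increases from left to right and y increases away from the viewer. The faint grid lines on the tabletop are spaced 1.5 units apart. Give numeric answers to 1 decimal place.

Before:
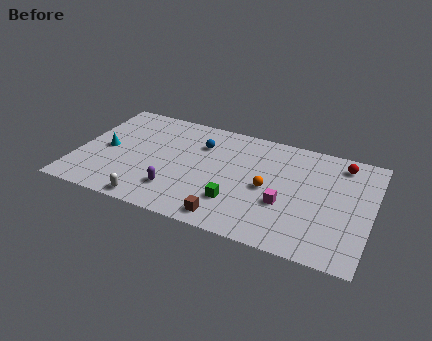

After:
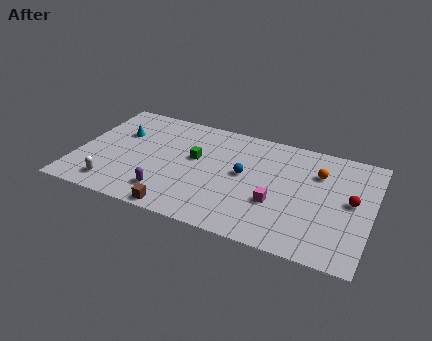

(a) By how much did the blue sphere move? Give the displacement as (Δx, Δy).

(2.8, -1.8)

The blue sphere was at about (7.2, 7.1) and moved to about (10.0, 5.3).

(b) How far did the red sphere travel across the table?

3.2

The red sphere was near (15.6, 8.3) before and (16.4, 5.2) after, so it travelled √(0.8² + 3.1²) ≈ 3.2 units.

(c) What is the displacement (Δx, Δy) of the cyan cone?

(0.6, 1.8)

From the two frames, the cyan cone sits at roughly (1.7, 4.7) before and (2.3, 6.5) after.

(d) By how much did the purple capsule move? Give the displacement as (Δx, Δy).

(-0.5, -0.4)

The purple capsule was at about (6.2, 2.4) and moved to about (5.7, 2.0).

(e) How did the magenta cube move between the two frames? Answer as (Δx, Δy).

(-0.5, -0.1)

The magenta cube was at about (12.6, 3.6) and moved to about (12.1, 3.5).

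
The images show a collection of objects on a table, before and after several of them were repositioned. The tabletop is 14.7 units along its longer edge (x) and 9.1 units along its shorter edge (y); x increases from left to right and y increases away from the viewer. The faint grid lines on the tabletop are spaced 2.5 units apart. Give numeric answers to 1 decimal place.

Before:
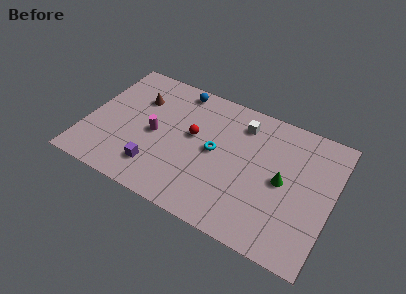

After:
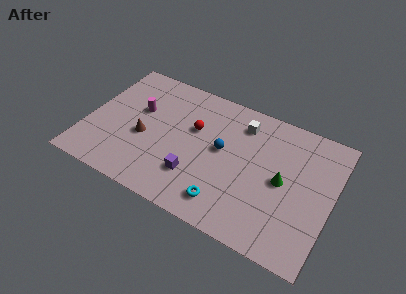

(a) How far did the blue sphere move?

4.4

The blue sphere was near (5.0, 8.1) before and (8.1, 5.0) after, so it travelled √(3.1² + 3.1²) ≈ 4.4 units.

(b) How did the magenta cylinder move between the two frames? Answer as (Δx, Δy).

(-1.2, 1.3)

From the two frames, the magenta cylinder sits at roughly (4.1, 4.3) before and (2.9, 5.6) after.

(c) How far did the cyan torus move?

3.3

From (7.7, 4.7) to (8.8, 1.6), the cyan torus covered √(1.1² + 3.1²) ≈ 3.3 units.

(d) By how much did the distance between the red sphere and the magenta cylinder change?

+1.0

They were about 2.4 units apart before and 3.4 after — 1.0 units further apart.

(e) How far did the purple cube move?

2.4

The purple cube moved from about (4.5, 2.0) to (6.8, 2.5), a distance of √(2.3² + 0.5²) ≈ 2.4.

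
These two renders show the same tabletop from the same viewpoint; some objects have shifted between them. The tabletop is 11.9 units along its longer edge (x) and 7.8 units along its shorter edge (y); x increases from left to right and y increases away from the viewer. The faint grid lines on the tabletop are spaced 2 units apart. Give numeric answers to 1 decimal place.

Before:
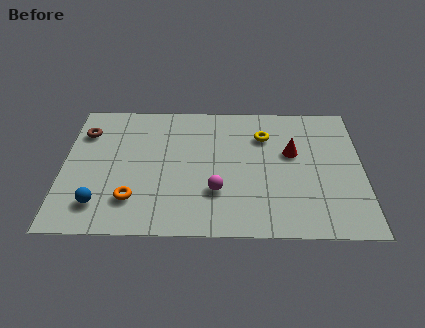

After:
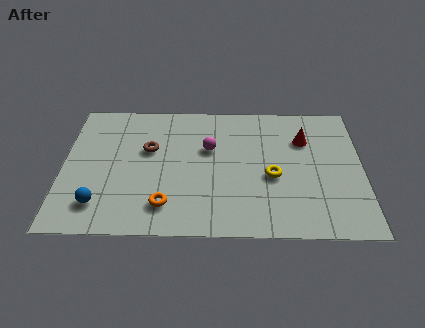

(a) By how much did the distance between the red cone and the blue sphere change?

+0.8

The distance was about 8.2 in the first image and 9.0 in the second, so they moved 0.8 units further apart.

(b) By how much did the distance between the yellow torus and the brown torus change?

-2.1

They were about 7.2 units apart before and 5.1 after — 2.1 units closer together.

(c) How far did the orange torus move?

1.3

From (2.8, 1.9) to (4.1, 1.6), the orange torus covered √(1.3² + 0.3²) ≈ 1.3 units.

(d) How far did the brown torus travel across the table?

2.8

From (0.8, 5.8) to (3.4, 4.8), the brown torus covered √(2.6² + 1.0²) ≈ 2.8 units.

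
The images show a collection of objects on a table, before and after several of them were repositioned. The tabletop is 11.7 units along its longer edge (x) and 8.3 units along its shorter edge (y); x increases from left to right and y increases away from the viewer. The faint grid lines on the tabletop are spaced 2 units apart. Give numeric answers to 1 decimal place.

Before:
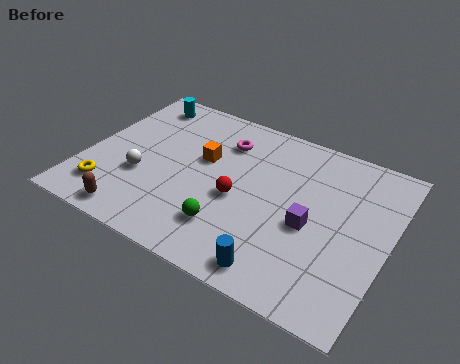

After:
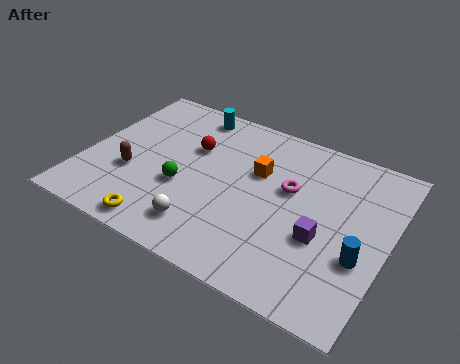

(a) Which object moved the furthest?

the blue cylinder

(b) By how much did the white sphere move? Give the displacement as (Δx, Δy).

(2.7, -1.4)

From the two frames, the white sphere sits at roughly (2.3, 3.0) before and (5.0, 1.6) after.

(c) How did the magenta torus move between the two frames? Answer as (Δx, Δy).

(2.8, -1.3)

From the two frames, the magenta torus sits at roughly (5.0, 6.3) before and (7.8, 5.0) after.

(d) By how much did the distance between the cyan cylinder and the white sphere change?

+1.7

Before: roughly 4.2 units apart; after: 5.9. That's 1.7 units further apart.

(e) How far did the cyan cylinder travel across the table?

2.0

The cyan cylinder moved from about (1.5, 7.1) to (3.5, 7.3), a distance of √(2.0² + 0.2²) ≈ 2.0.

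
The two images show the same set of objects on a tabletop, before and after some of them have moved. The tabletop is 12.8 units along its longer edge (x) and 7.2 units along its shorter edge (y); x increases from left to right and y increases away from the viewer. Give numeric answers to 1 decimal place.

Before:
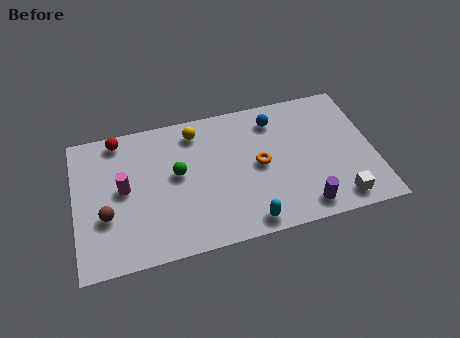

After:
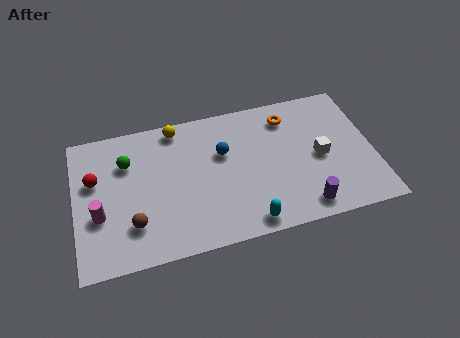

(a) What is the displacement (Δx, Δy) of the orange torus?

(1.4, 2.2)

The orange torus was at about (7.9, 3.6) and moved to about (9.3, 5.8).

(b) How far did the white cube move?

2.5

From (11.1, 1.0) to (10.5, 3.4), the white cube covered √(0.6² + 2.4²) ≈ 2.5 units.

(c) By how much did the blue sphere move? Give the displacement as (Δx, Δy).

(-2.3, -1.2)

The blue sphere was at about (8.7, 5.8) and moved to about (6.4, 4.6).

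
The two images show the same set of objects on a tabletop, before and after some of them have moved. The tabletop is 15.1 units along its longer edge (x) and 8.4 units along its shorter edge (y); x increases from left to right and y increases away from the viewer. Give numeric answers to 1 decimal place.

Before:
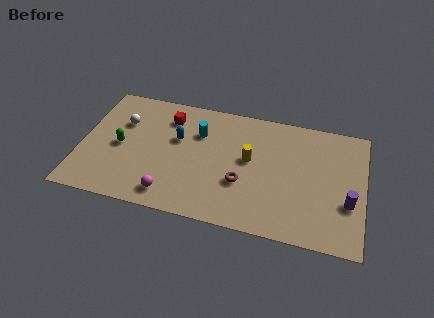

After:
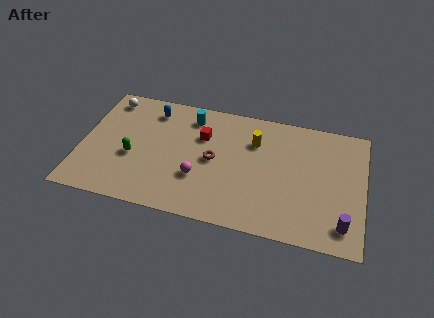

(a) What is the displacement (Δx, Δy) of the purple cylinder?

(-0.2, -1.5)

The purple cylinder was at about (14.3, 3.0) and moved to about (14.1, 1.5).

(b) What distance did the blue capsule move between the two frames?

2.3

The blue capsule was near (5.1, 5.2) before and (3.6, 6.9) after, so it travelled √(1.5² + 1.7²) ≈ 2.3 units.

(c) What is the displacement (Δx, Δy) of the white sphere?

(-0.9, 1.5)

From the two frames, the white sphere sits at roughly (2.1, 5.7) before and (1.2, 7.2) after.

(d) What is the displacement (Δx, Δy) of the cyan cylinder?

(-0.5, 1.0)

The cyan cylinder started near (6.2, 5.9) and ended near (5.7, 6.9).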